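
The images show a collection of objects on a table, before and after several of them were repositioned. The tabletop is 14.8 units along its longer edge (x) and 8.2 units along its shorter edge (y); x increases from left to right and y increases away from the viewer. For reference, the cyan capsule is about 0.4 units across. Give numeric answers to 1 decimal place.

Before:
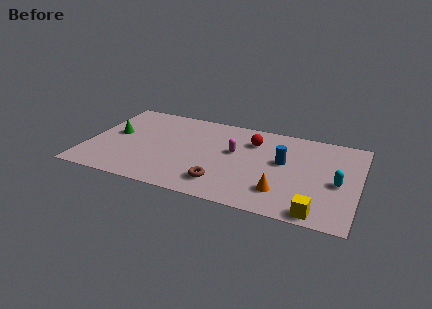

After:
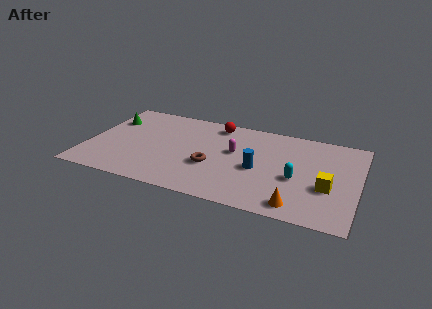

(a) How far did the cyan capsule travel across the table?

2.2

From (13.7, 3.7) to (11.5, 3.4), the cyan capsule covered √(2.2² + 0.3²) ≈ 2.2 units.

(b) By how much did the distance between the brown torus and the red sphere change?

-0.6

The distance was about 4.6 in the first image and 4.0 in the second, so they moved 0.6 units closer together.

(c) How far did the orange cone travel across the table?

1.3

From (10.8, 2.0) to (11.7, 1.1), the orange cone covered √(0.9² + 0.9²) ≈ 1.3 units.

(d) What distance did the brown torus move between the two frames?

1.6

From (7.6, 1.7) to (6.9, 3.1), the brown torus covered √(0.7² + 1.4²) ≈ 1.6 units.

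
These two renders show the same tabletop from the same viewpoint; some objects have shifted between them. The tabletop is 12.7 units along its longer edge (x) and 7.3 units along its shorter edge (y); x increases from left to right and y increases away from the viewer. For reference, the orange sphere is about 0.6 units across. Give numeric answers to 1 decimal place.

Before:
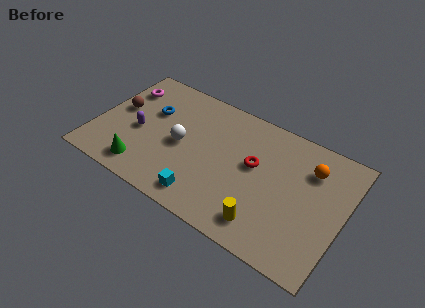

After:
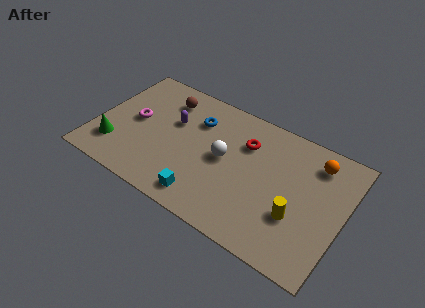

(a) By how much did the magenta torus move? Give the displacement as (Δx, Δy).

(0.9, -1.7)

The magenta torus was at about (1.0, 5.5) and moved to about (1.9, 3.8).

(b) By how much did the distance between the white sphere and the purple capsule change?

+0.7

They were about 2.2 units apart before and 2.9 after — 0.7 units further apart.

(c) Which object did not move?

the cyan cube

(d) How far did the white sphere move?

2.2

From (4.4, 3.5) to (6.6, 3.8), the white sphere covered √(2.2² + 0.3²) ≈ 2.2 units.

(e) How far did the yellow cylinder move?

1.8

From (9.1, 1.3) to (10.5, 2.5), the yellow cylinder covered √(1.4² + 1.2²) ≈ 1.8 units.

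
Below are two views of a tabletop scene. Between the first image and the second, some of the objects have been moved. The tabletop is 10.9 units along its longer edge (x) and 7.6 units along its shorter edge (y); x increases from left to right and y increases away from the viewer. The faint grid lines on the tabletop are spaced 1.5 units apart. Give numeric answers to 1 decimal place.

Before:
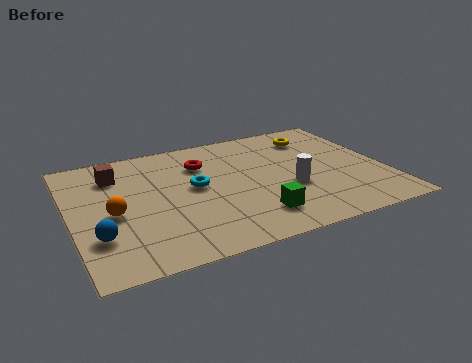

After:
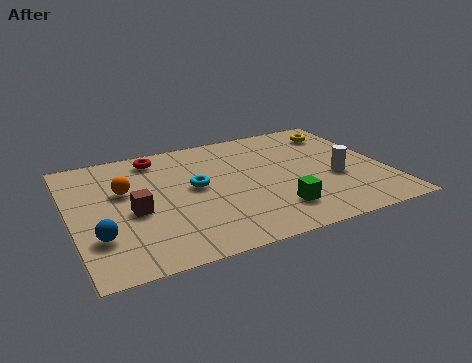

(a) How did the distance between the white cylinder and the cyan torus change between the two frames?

+1.5

Before: roughly 3.4 units apart; after: 4.9. That's 1.5 units further apart.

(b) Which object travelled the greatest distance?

the brown cube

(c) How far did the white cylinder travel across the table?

1.6

The white cylinder was near (7.5, 2.9) before and (9.1, 3.0) after, so it travelled √(1.6² + 0.1²) ≈ 1.6 units.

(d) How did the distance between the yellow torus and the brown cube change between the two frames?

+1.0

They were about 7.1 units apart before and 8.1 after — 1.0 units further apart.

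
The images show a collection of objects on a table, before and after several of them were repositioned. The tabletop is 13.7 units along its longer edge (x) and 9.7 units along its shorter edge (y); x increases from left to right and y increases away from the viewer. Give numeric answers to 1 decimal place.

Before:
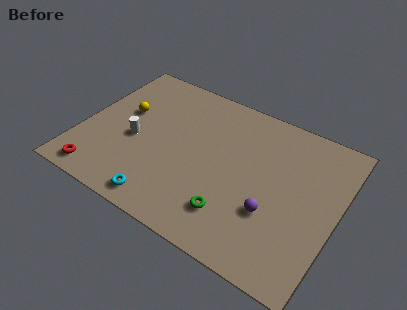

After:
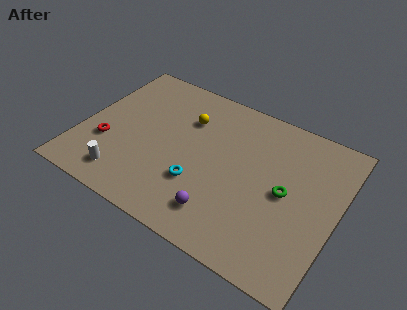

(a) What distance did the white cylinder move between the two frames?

2.6

The white cylinder moved from about (2.9, 4.2) to (2.8, 1.6), a distance of √(0.1² + 2.6²) ≈ 2.6.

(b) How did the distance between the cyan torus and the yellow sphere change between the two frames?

-1.6

The distance was about 5.6 in the first image and 4.0 in the second, so they moved 1.6 units closer together.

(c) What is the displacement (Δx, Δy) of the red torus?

(0.0, 2.2)

The red torus was at about (1.5, 1.1) and moved to about (1.5, 3.3).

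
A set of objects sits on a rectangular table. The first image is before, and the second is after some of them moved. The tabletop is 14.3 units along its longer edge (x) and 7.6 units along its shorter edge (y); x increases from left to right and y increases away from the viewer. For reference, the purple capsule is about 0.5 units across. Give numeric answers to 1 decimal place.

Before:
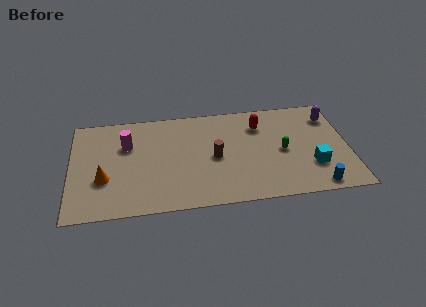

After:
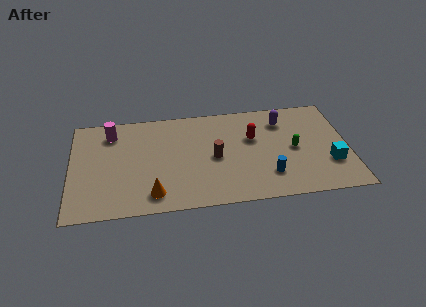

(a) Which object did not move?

the brown cylinder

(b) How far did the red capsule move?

1.0

From (9.8, 5.7) to (9.4, 4.8), the red capsule covered √(0.4² + 0.9²) ≈ 1.0 units.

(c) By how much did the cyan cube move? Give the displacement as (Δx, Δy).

(0.9, 0.1)

From the two frames, the cyan cube sits at roughly (12.4, 2.3) before and (13.3, 2.4) after.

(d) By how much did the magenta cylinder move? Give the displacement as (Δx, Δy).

(-0.8, 1.0)

The magenta cylinder was at about (2.9, 5.1) and moved to about (2.1, 6.1).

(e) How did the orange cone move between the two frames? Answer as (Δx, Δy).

(2.5, -1.4)

From the two frames, the orange cone sits at roughly (1.7, 2.7) before and (4.2, 1.3) after.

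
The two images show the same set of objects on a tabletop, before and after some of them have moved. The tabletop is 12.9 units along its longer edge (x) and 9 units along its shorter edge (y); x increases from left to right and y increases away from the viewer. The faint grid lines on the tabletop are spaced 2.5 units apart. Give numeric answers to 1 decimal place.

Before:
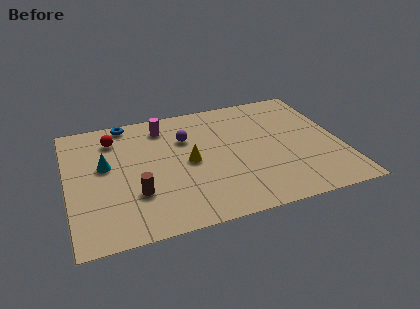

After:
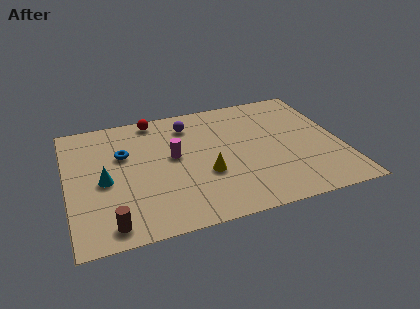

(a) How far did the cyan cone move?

1.1

The cyan cone moved from about (1.8, 5.2) to (1.7, 4.1), a distance of √(0.1² + 1.1²) ≈ 1.1.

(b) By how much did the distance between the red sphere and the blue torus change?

+1.5

They were about 1.3 units apart before and 2.8 after — 1.5 units further apart.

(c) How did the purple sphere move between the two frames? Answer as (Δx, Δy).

(0.2, 1.0)

From the two frames, the purple sphere sits at roughly (5.7, 6.2) before and (5.9, 7.2) after.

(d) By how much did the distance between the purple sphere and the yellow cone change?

+2.1

Before: roughly 1.8 units apart; after: 3.9. That's 2.1 units further apart.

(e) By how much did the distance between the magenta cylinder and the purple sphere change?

+0.8

The distance was about 1.6 in the first image and 2.4 in the second, so they moved 0.8 units further apart.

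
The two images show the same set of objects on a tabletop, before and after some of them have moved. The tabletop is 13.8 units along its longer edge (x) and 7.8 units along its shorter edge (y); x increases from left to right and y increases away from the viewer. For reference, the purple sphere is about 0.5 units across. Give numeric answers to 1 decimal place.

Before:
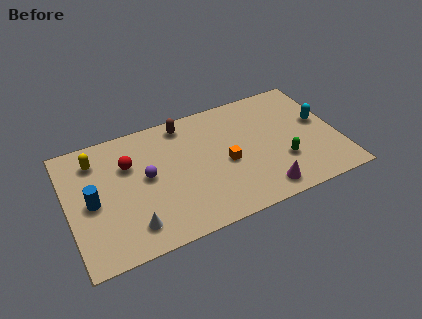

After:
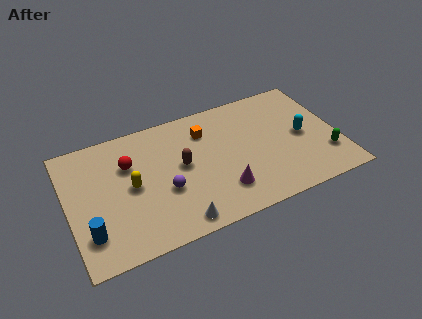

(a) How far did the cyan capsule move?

1.2

The cyan capsule moved from about (13.0, 4.4) to (12.0, 3.8), a distance of √(1.0² + 0.6²) ≈ 1.2.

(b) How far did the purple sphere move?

1.4

The purple sphere was near (4.0, 4.2) before and (4.8, 3.0) after, so it travelled √(0.8² + 1.2²) ≈ 1.4 units.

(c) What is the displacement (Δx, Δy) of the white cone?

(2.2, -0.6)

The white cone was at about (3.0, 1.5) and moved to about (5.2, 0.9).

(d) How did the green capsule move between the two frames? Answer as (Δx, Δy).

(2.2, -0.4)

From the two frames, the green capsule sits at roughly (10.8, 2.5) before and (13.0, 2.1) after.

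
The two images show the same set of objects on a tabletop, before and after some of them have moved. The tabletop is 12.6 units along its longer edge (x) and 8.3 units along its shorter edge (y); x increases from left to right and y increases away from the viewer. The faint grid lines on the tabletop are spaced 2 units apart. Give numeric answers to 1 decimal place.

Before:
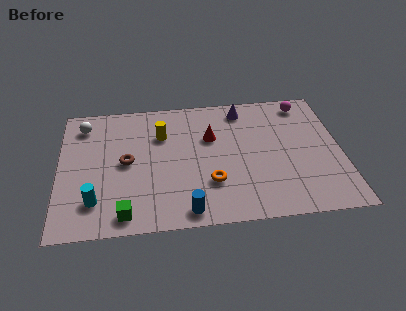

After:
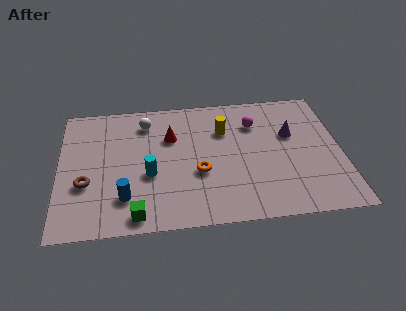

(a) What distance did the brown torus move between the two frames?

2.2

The brown torus was near (3.0, 4.2) before and (1.2, 3.0) after, so it travelled √(1.8² + 1.2²) ≈ 2.2 units.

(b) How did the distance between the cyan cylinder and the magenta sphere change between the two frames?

-5.3

They were about 10.9 units apart before and 5.6 after — 5.3 units closer together.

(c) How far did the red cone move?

1.8

The red cone was near (6.8, 5.4) before and (5.0, 5.6) after, so it travelled √(1.8² + 0.2²) ≈ 1.8 units.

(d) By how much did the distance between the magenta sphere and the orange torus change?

-2.5

Before: roughly 6.4 units apart; after: 3.9. That's 2.5 units closer together.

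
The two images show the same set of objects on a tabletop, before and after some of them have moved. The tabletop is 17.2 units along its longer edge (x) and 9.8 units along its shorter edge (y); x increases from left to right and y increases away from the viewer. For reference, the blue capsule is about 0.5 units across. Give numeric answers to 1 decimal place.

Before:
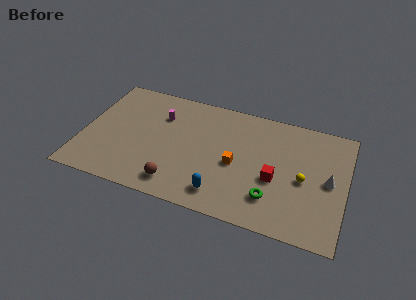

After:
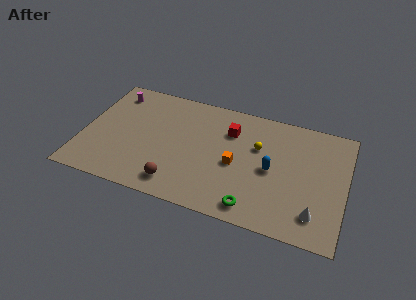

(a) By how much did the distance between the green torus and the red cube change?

+4.5

Before: roughly 1.6 units apart; after: 6.1. That's 4.5 units further apart.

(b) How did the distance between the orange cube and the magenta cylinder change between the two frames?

+3.5

They were about 5.8 units apart before and 9.3 after — 3.5 units further apart.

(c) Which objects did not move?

the orange cube and the brown sphere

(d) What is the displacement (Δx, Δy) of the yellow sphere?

(-3.1, 1.8)

From the two frames, the yellow sphere sits at roughly (14.5, 4.5) before and (11.4, 6.3) after.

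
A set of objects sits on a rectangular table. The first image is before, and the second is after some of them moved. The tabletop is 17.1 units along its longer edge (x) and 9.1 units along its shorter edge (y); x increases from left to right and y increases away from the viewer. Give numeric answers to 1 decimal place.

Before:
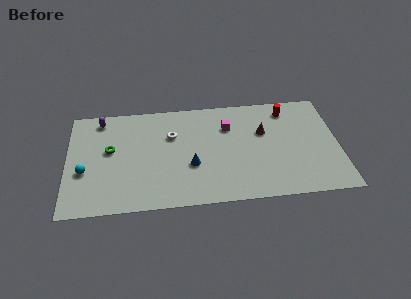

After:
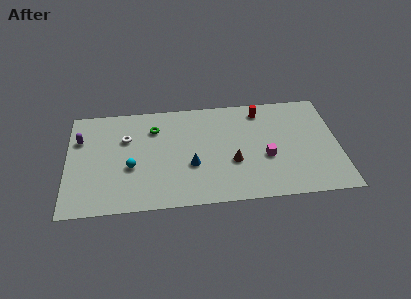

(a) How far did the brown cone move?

3.1

The brown cone moved from about (12.4, 5.8) to (10.4, 3.4), a distance of √(2.0² + 2.4²) ≈ 3.1.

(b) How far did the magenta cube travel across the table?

3.7

The magenta cube was near (10.2, 6.5) before and (12.5, 3.6) after, so it travelled √(2.3² + 2.9²) ≈ 3.7 units.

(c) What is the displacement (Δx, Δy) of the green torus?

(2.8, 1.6)

The green torus started near (2.7, 5.2) and ended near (5.5, 6.8).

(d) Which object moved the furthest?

the magenta cube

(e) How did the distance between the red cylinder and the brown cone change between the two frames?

+2.3

The distance was about 2.4 in the first image and 4.7 in the second, so they moved 2.3 units further apart.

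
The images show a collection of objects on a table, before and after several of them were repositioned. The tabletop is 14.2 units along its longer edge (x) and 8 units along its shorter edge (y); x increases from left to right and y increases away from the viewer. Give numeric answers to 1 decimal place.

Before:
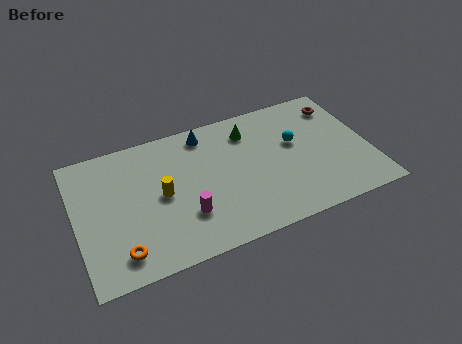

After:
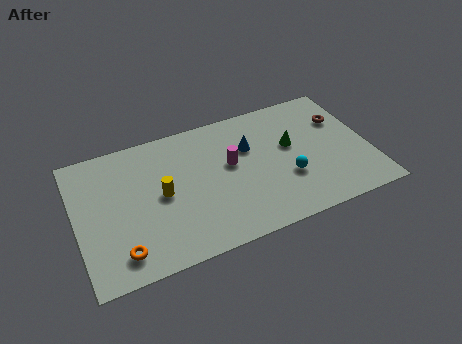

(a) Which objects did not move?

the yellow cylinder and the orange torus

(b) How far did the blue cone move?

2.6

The blue cone moved from about (6.5, 6.9) to (8.5, 5.3), a distance of √(2.0² + 1.6²) ≈ 2.6.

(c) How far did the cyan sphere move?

2.1

The cyan sphere moved from about (10.7, 4.8) to (10.1, 2.8), a distance of √(0.6² + 2.0²) ≈ 2.1.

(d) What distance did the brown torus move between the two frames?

0.9

The brown torus was near (13.1, 6.4) before and (13.1, 5.5) after, so it travelled √(0.0² + 0.9²) ≈ 0.9 units.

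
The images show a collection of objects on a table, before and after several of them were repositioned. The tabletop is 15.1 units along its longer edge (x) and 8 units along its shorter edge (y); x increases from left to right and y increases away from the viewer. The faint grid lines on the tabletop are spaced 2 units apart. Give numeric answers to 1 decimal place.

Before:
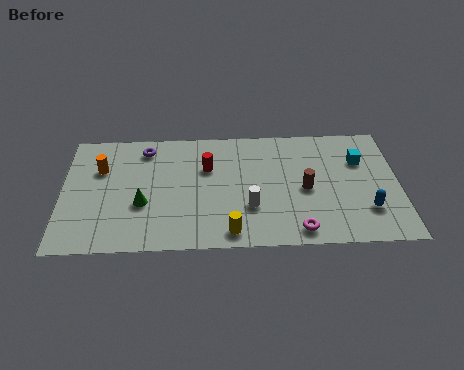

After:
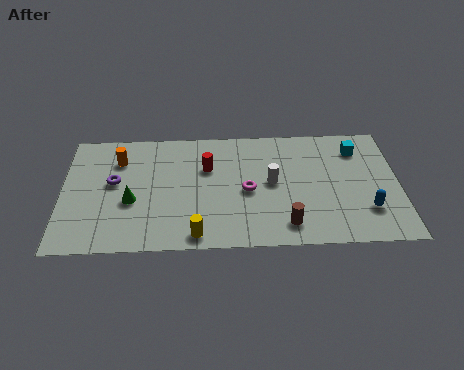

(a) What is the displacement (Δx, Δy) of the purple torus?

(-1.4, -2.2)

The purple torus started near (3.7, 6.7) and ended near (2.3, 4.5).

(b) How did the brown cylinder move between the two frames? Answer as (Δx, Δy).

(-0.9, -2.3)

The brown cylinder was at about (10.9, 3.7) and moved to about (10.0, 1.4).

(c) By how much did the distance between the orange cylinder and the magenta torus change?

-3.6

The distance was about 9.8 in the first image and 6.2 in the second, so they moved 3.6 units closer together.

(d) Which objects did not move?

the blue capsule and the red cylinder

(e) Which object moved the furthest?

the magenta torus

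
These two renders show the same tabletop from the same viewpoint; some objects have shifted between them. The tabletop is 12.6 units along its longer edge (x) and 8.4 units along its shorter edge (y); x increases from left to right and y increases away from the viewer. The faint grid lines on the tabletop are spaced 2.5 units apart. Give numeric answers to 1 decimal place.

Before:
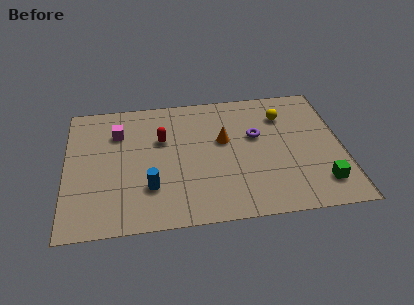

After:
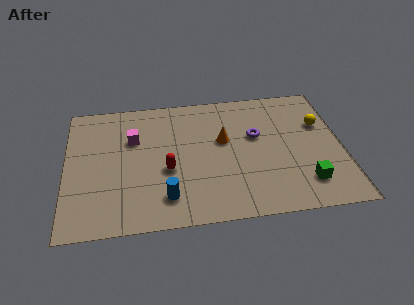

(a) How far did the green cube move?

0.7

The green cube moved from about (11.5, 1.7) to (10.8, 1.8), a distance of √(0.7² + 0.1²) ≈ 0.7.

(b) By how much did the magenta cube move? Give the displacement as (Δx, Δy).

(0.7, -0.5)

From the two frames, the magenta cube sits at roughly (2.4, 6.1) before and (3.1, 5.6) after.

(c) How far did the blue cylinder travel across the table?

1.0

The blue cylinder was near (3.8, 2.4) before and (4.5, 1.7) after, so it travelled √(0.7² + 0.7²) ≈ 1.0 units.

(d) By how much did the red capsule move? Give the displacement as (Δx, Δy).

(0.2, -2.0)

The red capsule was at about (4.4, 5.4) and moved to about (4.6, 3.4).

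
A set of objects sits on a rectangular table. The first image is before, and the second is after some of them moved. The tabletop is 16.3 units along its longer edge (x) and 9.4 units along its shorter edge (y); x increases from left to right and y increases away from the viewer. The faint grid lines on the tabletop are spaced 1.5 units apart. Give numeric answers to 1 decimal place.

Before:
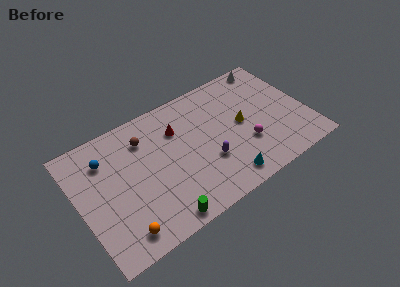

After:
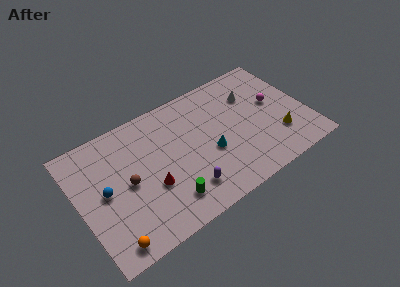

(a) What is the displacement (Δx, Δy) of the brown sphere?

(-1.6, -2.6)

From the two frames, the brown sphere sits at roughly (5.0, 7.2) before and (3.4, 4.6) after.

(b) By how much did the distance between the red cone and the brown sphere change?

-0.5

The distance was about 2.4 in the first image and 1.9 in the second, so they moved 0.5 units closer together.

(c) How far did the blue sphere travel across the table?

2.3

The blue sphere moved from about (2.2, 7.1) to (1.8, 4.8), a distance of √(0.4² + 2.3²) ≈ 2.3.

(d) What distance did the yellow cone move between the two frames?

3.2

From (11.7, 4.8) to (14.0, 2.6), the yellow cone covered √(2.3² + 2.2²) ≈ 3.2 units.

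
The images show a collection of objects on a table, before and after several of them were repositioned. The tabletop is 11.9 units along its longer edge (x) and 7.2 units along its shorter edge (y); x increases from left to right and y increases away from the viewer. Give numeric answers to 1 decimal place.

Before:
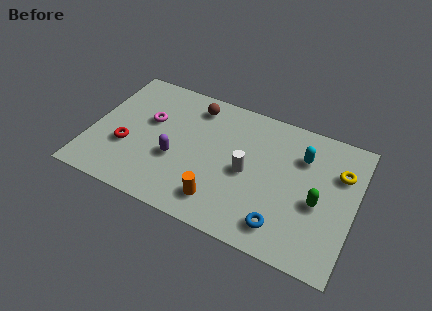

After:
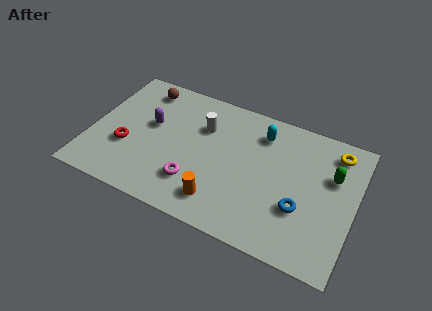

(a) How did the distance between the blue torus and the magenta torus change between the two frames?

-2.4

Before: roughly 7.1 units apart; after: 4.7. That's 2.4 units closer together.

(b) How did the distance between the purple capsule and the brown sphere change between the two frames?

-1.2

They were about 3.2 units apart before and 2.0 after — 1.2 units closer together.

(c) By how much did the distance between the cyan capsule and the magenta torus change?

-2.3

Before: roughly 6.9 units apart; after: 4.6. That's 2.3 units closer together.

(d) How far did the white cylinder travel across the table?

2.7

From (7.1, 3.4) to (4.9, 5.0), the white cylinder covered √(2.2² + 1.6²) ≈ 2.7 units.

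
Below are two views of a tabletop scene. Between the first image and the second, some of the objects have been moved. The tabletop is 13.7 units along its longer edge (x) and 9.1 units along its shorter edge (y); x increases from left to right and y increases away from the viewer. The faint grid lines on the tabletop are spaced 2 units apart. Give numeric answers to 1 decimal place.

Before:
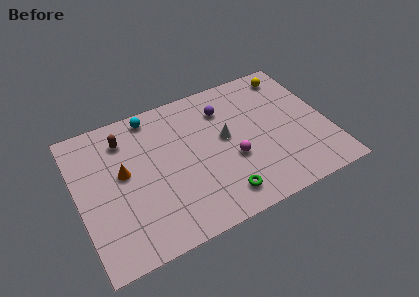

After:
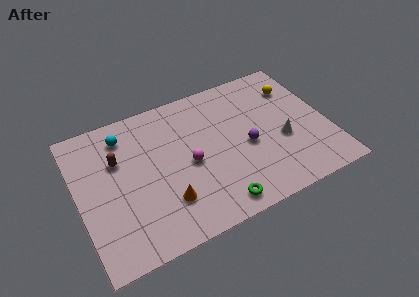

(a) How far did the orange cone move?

3.4

From (2.5, 5.1) to (4.5, 2.4), the orange cone covered √(2.0² + 2.7²) ≈ 3.4 units.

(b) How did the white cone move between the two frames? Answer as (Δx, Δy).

(3.0, -1.4)

From the two frames, the white cone sits at roughly (8.1, 5.0) before and (11.1, 3.6) after.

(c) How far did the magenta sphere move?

2.4

The magenta sphere moved from about (8.3, 3.5) to (6.0, 4.2), a distance of √(2.3² + 0.7²) ≈ 2.4.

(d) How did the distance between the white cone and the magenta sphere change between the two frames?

+3.6

Before: roughly 1.5 units apart; after: 5.1. That's 3.6 units further apart.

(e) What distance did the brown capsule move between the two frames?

1.3

The brown capsule was near (2.8, 7.2) before and (2.3, 6.0) after, so it travelled √(0.5² + 1.2²) ≈ 1.3 units.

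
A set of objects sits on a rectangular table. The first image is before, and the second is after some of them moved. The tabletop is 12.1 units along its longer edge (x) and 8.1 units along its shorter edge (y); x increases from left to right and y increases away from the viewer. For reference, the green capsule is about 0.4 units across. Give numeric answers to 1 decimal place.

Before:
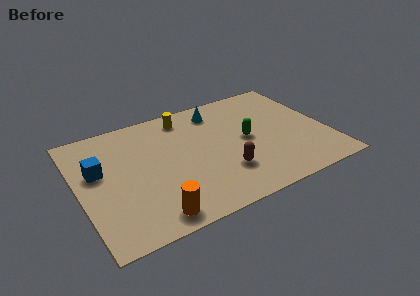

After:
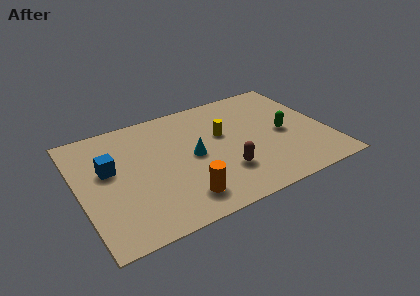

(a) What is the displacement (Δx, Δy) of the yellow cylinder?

(1.6, -2.0)

From the two frames, the yellow cylinder sits at roughly (5.5, 6.9) before and (7.1, 4.9) after.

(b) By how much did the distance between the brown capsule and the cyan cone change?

-2.3

They were about 4.4 units apart before and 2.1 after — 2.3 units closer together.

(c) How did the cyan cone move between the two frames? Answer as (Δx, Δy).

(-1.6, -2.7)

The cyan cone started near (7.1, 6.7) and ended near (5.5, 4.0).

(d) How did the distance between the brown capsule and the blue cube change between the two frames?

-0.5

The distance was about 6.4 in the first image and 5.9 in the second, so they moved 0.5 units closer together.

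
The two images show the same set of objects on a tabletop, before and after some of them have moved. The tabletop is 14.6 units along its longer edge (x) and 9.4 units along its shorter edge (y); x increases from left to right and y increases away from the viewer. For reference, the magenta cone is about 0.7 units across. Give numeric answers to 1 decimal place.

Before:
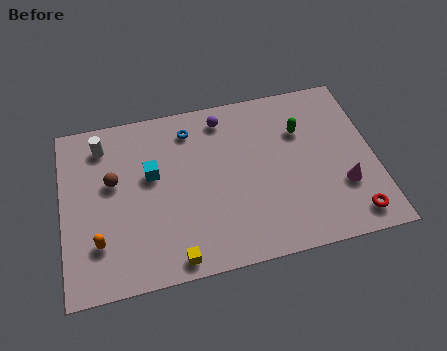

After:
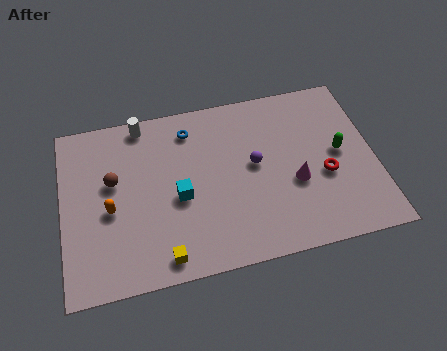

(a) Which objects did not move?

the brown sphere and the blue torus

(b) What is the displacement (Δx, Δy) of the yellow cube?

(-0.5, 0.2)

From the two frames, the yellow cube sits at roughly (5.0, 0.9) before and (4.5, 1.1) after.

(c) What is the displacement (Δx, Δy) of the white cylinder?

(1.9, 0.8)

From the two frames, the white cylinder sits at roughly (2.0, 7.7) before and (3.9, 8.5) after.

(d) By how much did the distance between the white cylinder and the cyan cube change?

+1.6

They were about 3.0 units apart before and 4.6 after — 1.6 units further apart.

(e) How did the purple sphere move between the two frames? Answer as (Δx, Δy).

(1.3, -2.9)

The purple sphere was at about (7.7, 8.0) and moved to about (9.0, 5.1).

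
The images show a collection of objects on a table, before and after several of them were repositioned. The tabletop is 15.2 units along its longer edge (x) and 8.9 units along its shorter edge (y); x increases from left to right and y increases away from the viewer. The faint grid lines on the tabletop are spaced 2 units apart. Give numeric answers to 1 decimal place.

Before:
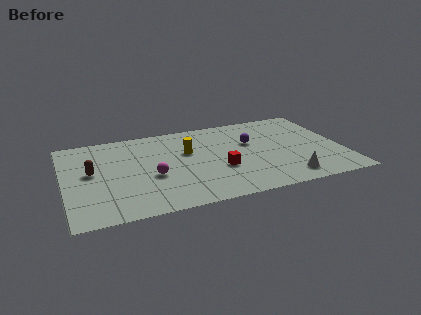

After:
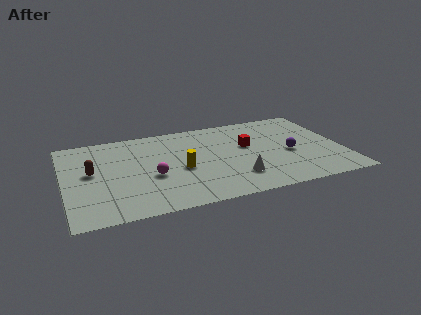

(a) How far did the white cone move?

2.8

The white cone moved from about (11.9, 1.4) to (9.2, 2.2), a distance of √(2.7² + 0.8²) ≈ 2.8.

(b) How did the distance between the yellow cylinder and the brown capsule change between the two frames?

-0.4

The distance was about 5.3 in the first image and 4.9 in the second, so they moved 0.4 units closer together.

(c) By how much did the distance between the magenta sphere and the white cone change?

-2.8

They were about 7.5 units apart before and 4.7 after — 2.8 units closer together.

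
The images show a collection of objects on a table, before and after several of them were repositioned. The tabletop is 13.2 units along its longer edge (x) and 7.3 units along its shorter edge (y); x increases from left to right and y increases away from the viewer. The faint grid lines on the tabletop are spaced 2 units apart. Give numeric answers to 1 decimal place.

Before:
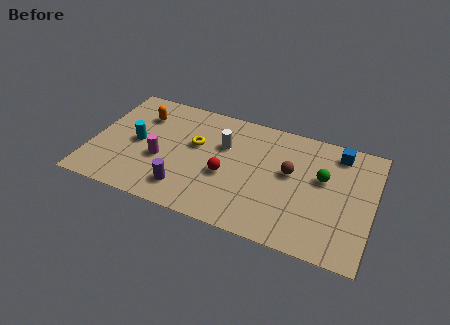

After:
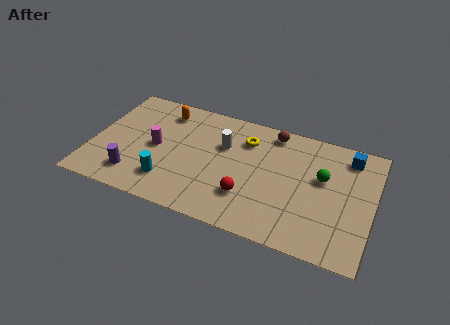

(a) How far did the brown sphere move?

2.4

The brown sphere was near (9.3, 4.2) before and (8.3, 6.4) after, so it travelled √(1.0² + 2.2²) ≈ 2.4 units.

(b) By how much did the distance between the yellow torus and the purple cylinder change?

+3.4

They were about 2.9 units apart before and 6.3 after — 3.4 units further apart.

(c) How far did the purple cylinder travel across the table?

2.4

The purple cylinder was near (4.6, 1.5) before and (2.2, 1.5) after, so it travelled √(2.4² + 0.0²) ≈ 2.4 units.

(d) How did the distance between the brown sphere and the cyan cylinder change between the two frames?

-0.7

The distance was about 7.2 in the first image and 6.5 in the second, so they moved 0.7 units closer together.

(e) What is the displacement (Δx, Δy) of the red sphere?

(1.1, -0.9)

The red sphere was at about (6.4, 3.0) and moved to about (7.5, 2.1).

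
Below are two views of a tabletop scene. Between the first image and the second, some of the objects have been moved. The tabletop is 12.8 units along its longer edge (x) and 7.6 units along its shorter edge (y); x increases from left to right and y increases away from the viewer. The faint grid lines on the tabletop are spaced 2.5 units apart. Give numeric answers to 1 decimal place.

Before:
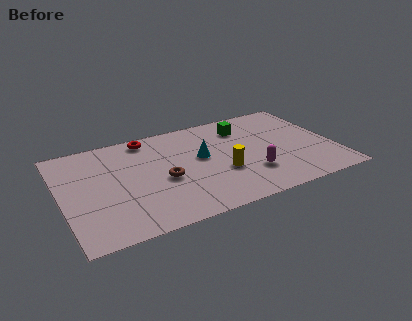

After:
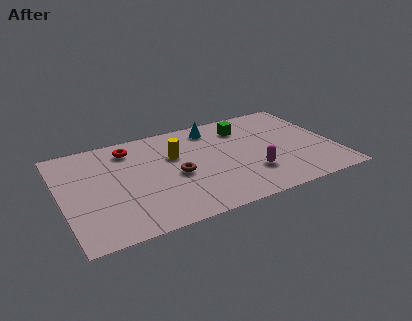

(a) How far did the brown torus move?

0.6

From (4.7, 3.3) to (5.3, 3.4), the brown torus covered √(0.6² + 0.1²) ≈ 0.6 units.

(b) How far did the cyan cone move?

2.2

The cyan cone moved from about (6.6, 4.3) to (7.4, 6.4), a distance of √(0.8² + 2.1²) ≈ 2.2.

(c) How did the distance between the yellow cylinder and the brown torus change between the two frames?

-1.2

They were about 2.7 units apart before and 1.5 after — 1.2 units closer together.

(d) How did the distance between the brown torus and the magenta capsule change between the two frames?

-0.5

Before: roughly 4.1 units apart; after: 3.6. That's 0.5 units closer together.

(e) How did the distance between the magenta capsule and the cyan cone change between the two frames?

+1.4

They were about 3.0 units apart before and 4.4 after — 1.4 units further apart.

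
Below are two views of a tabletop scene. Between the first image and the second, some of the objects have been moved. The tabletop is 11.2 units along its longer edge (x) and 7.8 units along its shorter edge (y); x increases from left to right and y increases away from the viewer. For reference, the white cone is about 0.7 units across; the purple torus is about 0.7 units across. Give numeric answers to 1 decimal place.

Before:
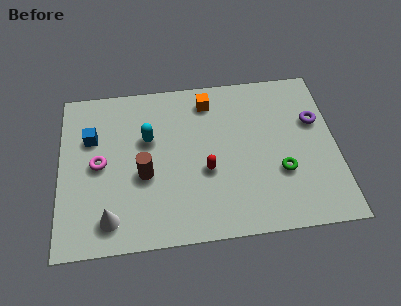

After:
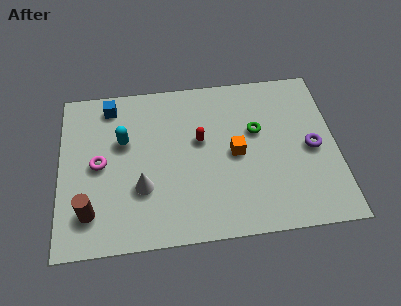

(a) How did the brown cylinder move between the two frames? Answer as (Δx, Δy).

(-2.2, -1.5)

The brown cylinder started near (3.4, 3.2) and ended near (1.2, 1.7).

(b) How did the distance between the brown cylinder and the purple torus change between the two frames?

+2.0

Before: roughly 7.2 units apart; after: 9.2. That's 2.0 units further apart.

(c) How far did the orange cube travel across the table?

2.9

The orange cube moved from about (6.1, 6.5) to (7.1, 3.8), a distance of √(1.0² + 2.7²) ≈ 2.9.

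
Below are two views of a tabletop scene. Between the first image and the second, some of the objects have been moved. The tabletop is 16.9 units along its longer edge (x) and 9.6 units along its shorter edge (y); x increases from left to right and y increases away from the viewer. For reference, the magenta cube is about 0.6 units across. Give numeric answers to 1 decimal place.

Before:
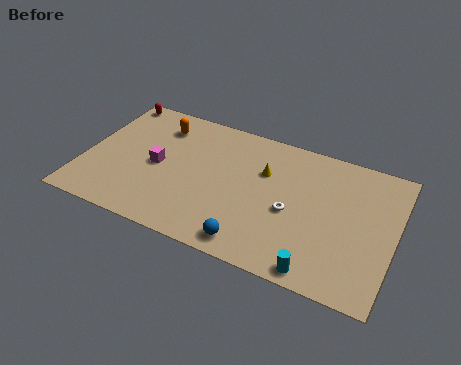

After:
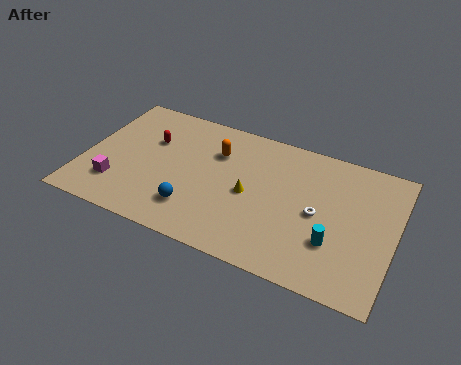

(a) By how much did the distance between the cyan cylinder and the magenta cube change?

+1.9

The distance was about 9.9 in the first image and 11.8 in the second, so they moved 1.9 units further apart.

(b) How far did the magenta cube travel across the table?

3.0

The magenta cube moved from about (4.0, 4.6) to (2.0, 2.4), a distance of √(2.0² + 2.2²) ≈ 3.0.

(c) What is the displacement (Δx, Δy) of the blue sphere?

(-3.3, 1.1)

From the two frames, the blue sphere sits at roughly (9.6, 1.2) before and (6.3, 2.3) after.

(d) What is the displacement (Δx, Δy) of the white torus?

(1.4, 0.4)

The white torus was at about (11.4, 4.2) and moved to about (12.8, 4.6).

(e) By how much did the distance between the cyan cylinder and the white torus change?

-1.9

The distance was about 3.8 in the first image and 1.9 in the second, so they moved 1.9 units closer together.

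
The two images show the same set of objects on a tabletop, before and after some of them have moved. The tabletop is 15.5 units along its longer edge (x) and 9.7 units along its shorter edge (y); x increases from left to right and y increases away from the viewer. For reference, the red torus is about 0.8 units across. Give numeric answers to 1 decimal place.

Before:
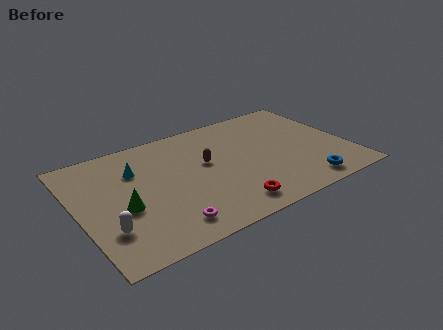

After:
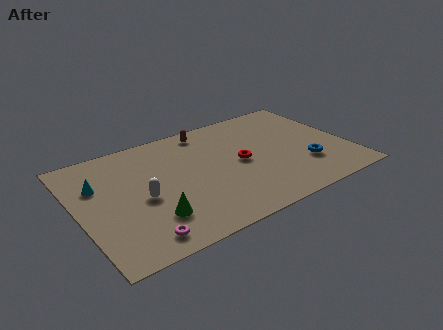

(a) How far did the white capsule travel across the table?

2.7

The white capsule was near (1.3, 2.7) before and (3.5, 4.3) after, so it travelled √(2.2² + 1.6²) ≈ 2.7 units.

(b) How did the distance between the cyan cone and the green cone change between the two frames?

+1.7

Before: roughly 3.0 units apart; after: 4.7. That's 1.7 units further apart.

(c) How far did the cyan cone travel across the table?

2.2

The cyan cone moved from about (3.5, 6.8) to (1.3, 6.5), a distance of √(2.2² + 0.3²) ≈ 2.2.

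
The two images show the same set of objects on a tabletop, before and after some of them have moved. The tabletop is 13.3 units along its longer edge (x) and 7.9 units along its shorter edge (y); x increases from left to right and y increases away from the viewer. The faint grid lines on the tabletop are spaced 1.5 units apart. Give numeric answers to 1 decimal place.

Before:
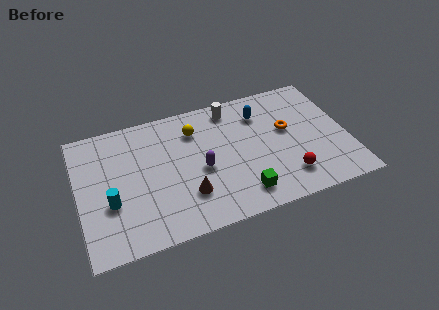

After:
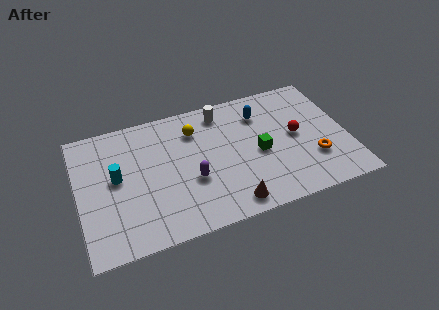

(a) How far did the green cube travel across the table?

2.5

The green cube moved from about (7.8, 1.4) to (8.9, 3.6), a distance of √(1.1² + 2.2²) ≈ 2.5.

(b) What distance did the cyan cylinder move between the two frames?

1.5

The cyan cylinder moved from about (1.5, 2.9) to (1.9, 4.3), a distance of √(0.4² + 1.4²) ≈ 1.5.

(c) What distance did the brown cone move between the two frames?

2.3

The brown cone moved from about (5.2, 2.2) to (7.2, 1.0), a distance of √(2.0² + 1.2²) ≈ 2.3.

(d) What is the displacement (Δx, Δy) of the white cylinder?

(-0.5, -0.1)

The white cylinder started near (7.8, 6.8) and ended near (7.3, 6.7).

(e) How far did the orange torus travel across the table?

2.5

The orange torus moved from about (10.4, 4.6) to (11.5, 2.4), a distance of √(1.1² + 2.2²) ≈ 2.5.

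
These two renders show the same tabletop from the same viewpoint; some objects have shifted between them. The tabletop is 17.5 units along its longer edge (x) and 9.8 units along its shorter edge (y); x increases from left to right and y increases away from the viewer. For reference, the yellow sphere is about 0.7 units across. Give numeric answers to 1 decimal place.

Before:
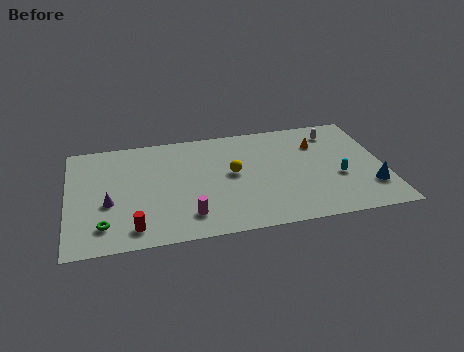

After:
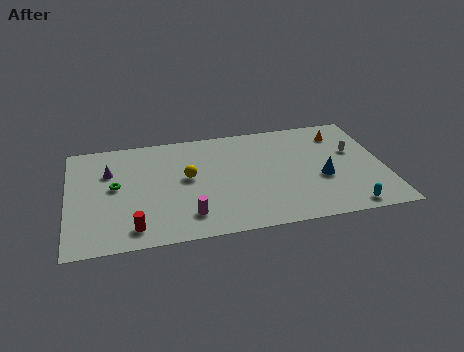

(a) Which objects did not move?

the magenta cylinder and the red cylinder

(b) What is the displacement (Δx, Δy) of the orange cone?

(1.3, 0.7)

The orange cone was at about (14.0, 7.1) and moved to about (15.3, 7.8).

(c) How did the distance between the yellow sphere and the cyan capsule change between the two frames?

+3.7

The distance was about 6.0 in the first image and 9.7 in the second, so they moved 3.7 units further apart.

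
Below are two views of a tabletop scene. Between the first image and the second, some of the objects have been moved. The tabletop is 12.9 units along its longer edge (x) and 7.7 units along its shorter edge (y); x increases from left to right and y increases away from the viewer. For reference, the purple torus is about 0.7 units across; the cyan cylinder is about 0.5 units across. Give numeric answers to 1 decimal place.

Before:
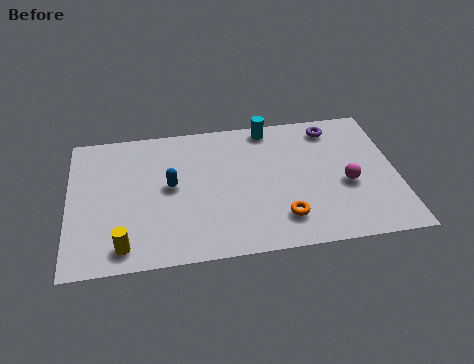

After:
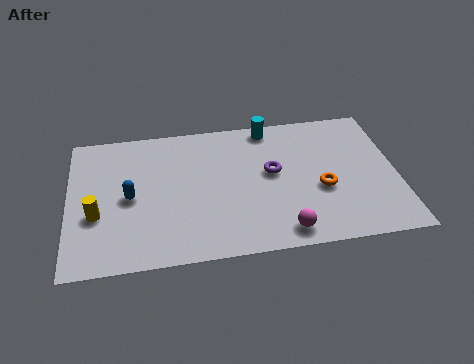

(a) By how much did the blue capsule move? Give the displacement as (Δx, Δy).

(-1.6, -0.4)

The blue capsule started near (4.0, 4.1) and ended near (2.4, 3.7).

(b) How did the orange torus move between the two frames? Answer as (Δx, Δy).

(1.6, 1.4)

The orange torus was at about (8.3, 1.7) and moved to about (9.9, 3.1).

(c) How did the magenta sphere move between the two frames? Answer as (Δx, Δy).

(-2.6, -2.2)

From the two frames, the magenta sphere sits at roughly (10.9, 3.2) before and (8.3, 1.0) after.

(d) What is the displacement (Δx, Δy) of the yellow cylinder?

(-1.0, 1.8)

From the two frames, the yellow cylinder sits at roughly (2.1, 1.1) before and (1.1, 2.9) after.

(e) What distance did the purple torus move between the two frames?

3.3

From (10.5, 6.5) to (8.0, 4.3), the purple torus covered √(2.5² + 2.2²) ≈ 3.3 units.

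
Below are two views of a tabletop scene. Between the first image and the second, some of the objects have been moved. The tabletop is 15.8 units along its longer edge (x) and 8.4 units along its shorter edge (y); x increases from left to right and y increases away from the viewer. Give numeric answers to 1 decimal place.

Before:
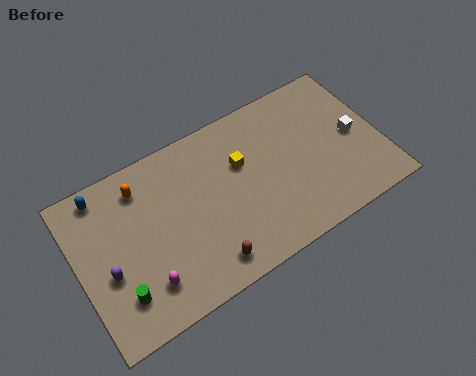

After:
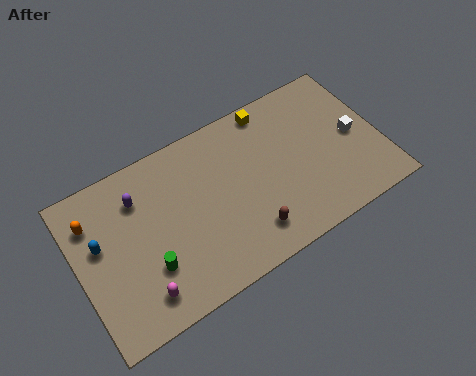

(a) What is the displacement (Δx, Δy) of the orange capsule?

(-2.6, -0.5)

The orange capsule started near (3.6, 6.8) and ended near (1.0, 6.3).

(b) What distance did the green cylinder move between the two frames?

1.7

From (1.8, 2.0) to (3.4, 2.6), the green cylinder covered √(1.6² + 0.6²) ≈ 1.7 units.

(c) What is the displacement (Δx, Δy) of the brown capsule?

(2.3, 0.4)

From the two frames, the brown capsule sits at roughly (6.2, 1.3) before and (8.5, 1.7) after.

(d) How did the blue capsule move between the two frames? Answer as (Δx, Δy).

(-0.5, -2.4)

The blue capsule started near (1.7, 7.4) and ended near (1.2, 5.0).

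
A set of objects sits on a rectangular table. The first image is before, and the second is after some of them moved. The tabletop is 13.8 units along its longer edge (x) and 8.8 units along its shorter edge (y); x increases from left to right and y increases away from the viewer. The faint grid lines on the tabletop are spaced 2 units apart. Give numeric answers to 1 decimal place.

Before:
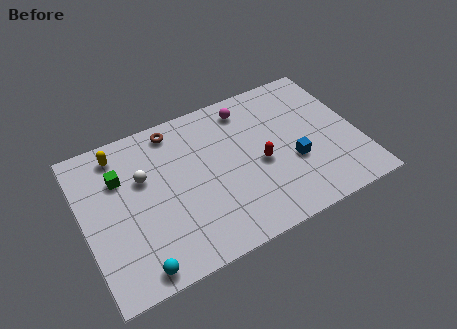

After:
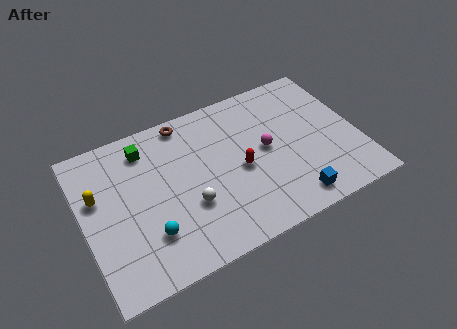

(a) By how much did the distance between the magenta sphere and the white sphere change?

-1.4

Before: roughly 5.8 units apart; after: 4.4. That's 1.4 units closer together.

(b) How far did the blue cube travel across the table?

2.1

From (10.4, 3.3) to (10.0, 1.2), the blue cube covered √(0.4² + 2.1²) ≈ 2.1 units.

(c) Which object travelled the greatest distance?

the white sphere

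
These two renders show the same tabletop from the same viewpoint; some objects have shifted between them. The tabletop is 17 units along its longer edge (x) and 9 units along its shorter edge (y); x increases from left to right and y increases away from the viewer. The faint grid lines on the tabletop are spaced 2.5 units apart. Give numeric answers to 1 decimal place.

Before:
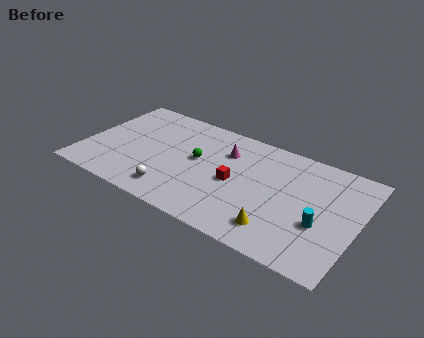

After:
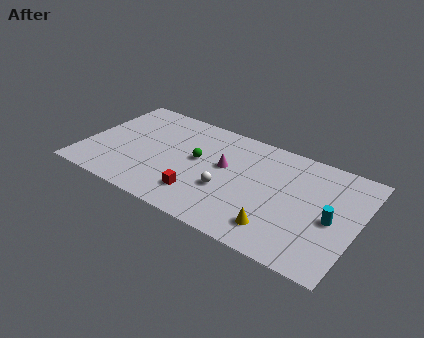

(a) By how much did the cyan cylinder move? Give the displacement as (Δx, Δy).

(0.6, 0.7)

From the two frames, the cyan cylinder sits at roughly (14.9, 3.4) before and (15.5, 4.1) after.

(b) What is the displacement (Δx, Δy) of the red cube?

(-1.9, -2.1)

From the two frames, the red cube sits at roughly (9.5, 4.2) before and (7.6, 2.1) after.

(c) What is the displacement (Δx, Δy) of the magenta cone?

(0.1, -1.3)

The magenta cone started near (8.6, 6.5) and ended near (8.7, 5.2).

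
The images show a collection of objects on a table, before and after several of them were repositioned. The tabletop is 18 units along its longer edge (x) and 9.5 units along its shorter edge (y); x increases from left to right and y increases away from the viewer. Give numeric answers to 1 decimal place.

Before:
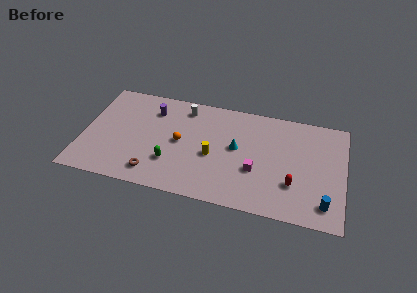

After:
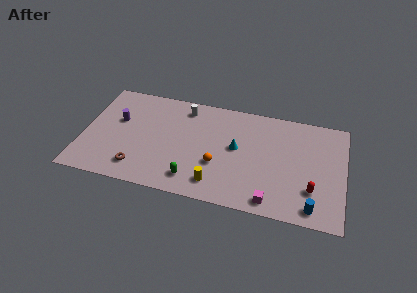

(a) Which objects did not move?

the cyan cone and the white cylinder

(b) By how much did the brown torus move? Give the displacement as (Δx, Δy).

(-1.1, 0.2)

From the two frames, the brown torus sits at roughly (5.1, 1.6) before and (4.0, 1.8) after.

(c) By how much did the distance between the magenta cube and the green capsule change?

-0.4

The distance was about 5.8 in the first image and 5.4 in the second, so they moved 0.4 units closer together.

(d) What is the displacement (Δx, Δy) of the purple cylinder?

(-2.3, -1.5)

The purple cylinder was at about (4.6, 7.3) and moved to about (2.3, 5.8).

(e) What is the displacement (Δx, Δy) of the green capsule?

(1.6, -1.1)

From the two frames, the green capsule sits at roughly (6.2, 2.8) before and (7.8, 1.7) after.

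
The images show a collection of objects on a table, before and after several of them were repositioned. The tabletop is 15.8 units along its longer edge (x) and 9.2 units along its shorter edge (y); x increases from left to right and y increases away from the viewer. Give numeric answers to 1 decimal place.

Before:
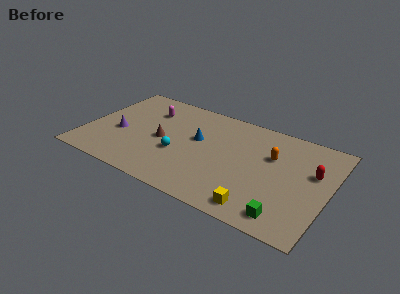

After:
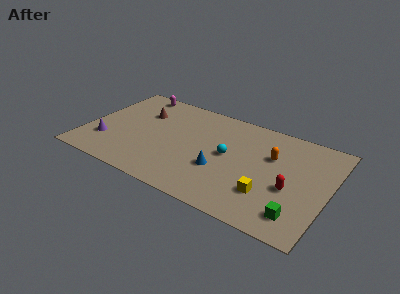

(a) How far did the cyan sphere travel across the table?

3.4

The cyan sphere was near (6.2, 3.5) before and (9.3, 4.8) after, so it travelled √(3.1² + 1.3²) ≈ 3.4 units.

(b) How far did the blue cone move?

2.8

From (7.2, 5.4) to (9.0, 3.3), the blue cone covered √(1.8² + 2.1²) ≈ 2.8 units.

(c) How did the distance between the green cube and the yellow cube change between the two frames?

+0.5

The distance was about 1.7 in the first image and 2.2 in the second, so they moved 0.5 units further apart.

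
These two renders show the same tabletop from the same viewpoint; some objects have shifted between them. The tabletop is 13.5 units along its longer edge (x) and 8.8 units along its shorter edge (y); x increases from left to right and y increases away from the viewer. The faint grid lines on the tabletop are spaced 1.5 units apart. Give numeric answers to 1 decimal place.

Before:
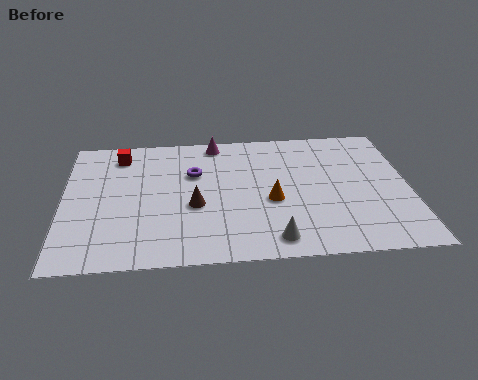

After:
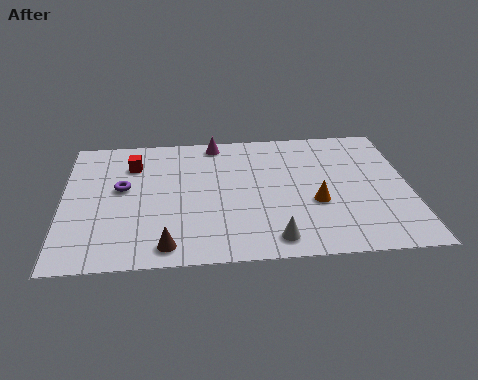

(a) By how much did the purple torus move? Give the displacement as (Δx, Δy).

(-2.8, -0.8)

The purple torus started near (5.1, 5.8) and ended near (2.3, 5.0).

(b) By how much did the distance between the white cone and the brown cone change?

+0.3

The distance was about 3.8 in the first image and 4.1 in the second, so they moved 0.3 units further apart.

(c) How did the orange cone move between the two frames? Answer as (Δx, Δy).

(1.7, -0.3)

From the two frames, the orange cone sits at roughly (8.1, 3.7) before and (9.8, 3.4) after.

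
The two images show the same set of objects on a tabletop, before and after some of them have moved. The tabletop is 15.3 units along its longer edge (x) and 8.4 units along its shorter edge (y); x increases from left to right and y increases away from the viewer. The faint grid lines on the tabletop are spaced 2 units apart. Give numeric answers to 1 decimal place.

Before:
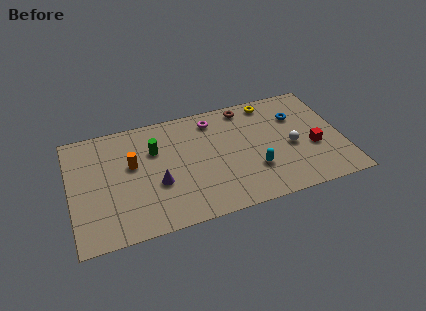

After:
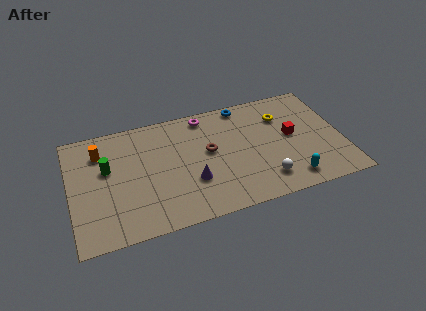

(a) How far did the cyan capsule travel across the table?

2.3

From (10.2, 2.6) to (12.1, 1.3), the cyan capsule covered √(1.9² + 1.3²) ≈ 2.3 units.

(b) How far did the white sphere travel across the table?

2.6

From (12.4, 3.7) to (10.7, 1.7), the white sphere covered √(1.7² + 2.0²) ≈ 2.6 units.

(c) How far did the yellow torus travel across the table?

1.4

From (11.5, 7.4) to (12.1, 6.1), the yellow torus covered √(0.6² + 1.3²) ≈ 1.4 units.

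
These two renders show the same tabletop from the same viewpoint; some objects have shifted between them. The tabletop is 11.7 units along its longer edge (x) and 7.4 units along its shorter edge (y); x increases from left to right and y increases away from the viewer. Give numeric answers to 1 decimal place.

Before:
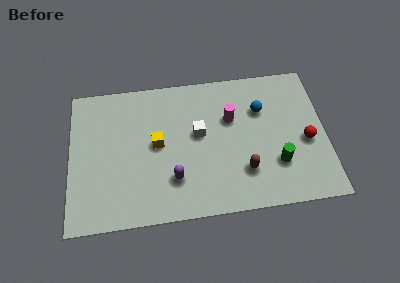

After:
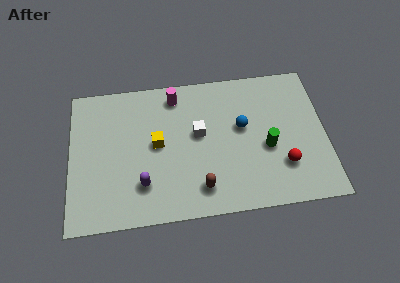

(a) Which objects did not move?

the white cube and the yellow cube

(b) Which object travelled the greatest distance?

the magenta cylinder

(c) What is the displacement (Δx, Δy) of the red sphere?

(-1.1, -1.1)

The red sphere was at about (10.8, 3.2) and moved to about (9.7, 2.1).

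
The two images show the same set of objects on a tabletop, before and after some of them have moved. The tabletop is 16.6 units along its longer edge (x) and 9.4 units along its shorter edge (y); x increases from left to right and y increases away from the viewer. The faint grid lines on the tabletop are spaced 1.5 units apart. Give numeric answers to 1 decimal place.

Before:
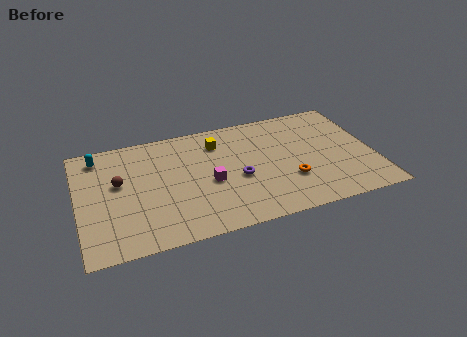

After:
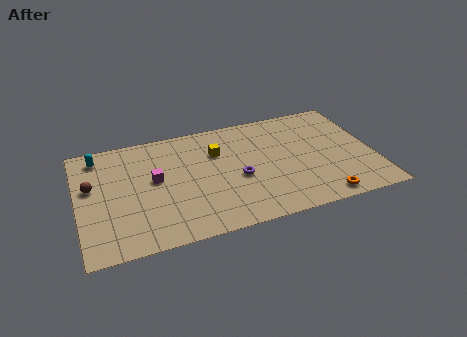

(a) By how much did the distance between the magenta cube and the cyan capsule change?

-3.1

Before: roughly 7.2 units apart; after: 4.1. That's 3.1 units closer together.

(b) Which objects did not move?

the purple torus and the cyan capsule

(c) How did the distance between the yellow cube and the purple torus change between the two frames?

-0.7

The distance was about 3.4 in the first image and 2.7 in the second, so they moved 0.7 units closer together.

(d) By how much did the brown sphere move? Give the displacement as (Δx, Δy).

(-1.5, 0.1)

The brown sphere started near (2.3, 5.5) and ended near (0.8, 5.6).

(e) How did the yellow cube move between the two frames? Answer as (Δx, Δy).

(-0.1, -0.8)

The yellow cube started near (8.0, 7.3) and ended near (7.9, 6.5).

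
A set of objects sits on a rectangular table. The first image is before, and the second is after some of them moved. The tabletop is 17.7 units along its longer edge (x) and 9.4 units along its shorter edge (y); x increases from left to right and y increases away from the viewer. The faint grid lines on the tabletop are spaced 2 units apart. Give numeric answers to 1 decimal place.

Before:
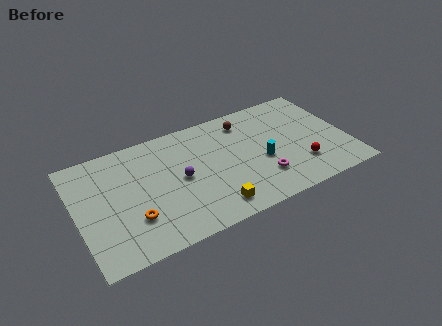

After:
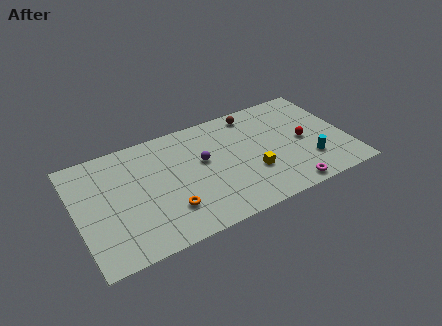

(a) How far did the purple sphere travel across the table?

1.8

The purple sphere moved from about (6.7, 4.7) to (8.3, 5.5), a distance of √(1.6² + 0.8²) ≈ 1.8.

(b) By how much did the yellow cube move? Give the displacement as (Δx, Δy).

(2.9, 1.7)

The yellow cube was at about (8.4, 1.5) and moved to about (11.3, 3.2).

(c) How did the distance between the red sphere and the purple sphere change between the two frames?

-1.3

They were about 8.0 units apart before and 6.7 after — 1.3 units closer together.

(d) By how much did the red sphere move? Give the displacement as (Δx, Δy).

(0.5, 2.0)

The red sphere was at about (14.4, 2.5) and moved to about (14.9, 4.5).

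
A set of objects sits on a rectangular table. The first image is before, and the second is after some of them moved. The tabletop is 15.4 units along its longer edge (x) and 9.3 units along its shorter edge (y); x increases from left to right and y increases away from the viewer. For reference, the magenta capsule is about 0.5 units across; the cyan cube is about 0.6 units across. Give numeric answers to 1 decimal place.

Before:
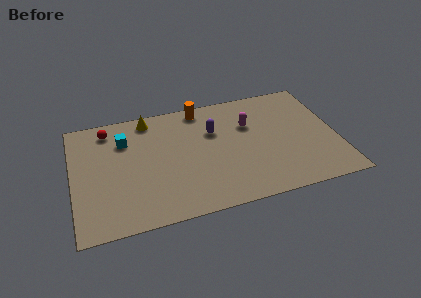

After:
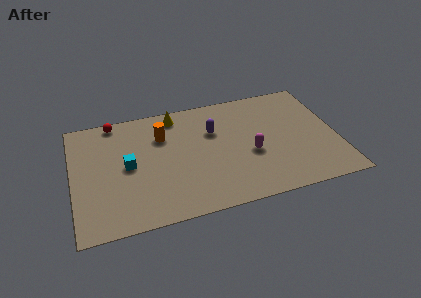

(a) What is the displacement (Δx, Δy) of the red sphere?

(0.4, 0.6)

The red sphere was at about (2.2, 7.9) and moved to about (2.6, 8.5).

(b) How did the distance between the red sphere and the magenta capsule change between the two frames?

+0.6

They were about 8.4 units apart before and 9.0 after — 0.6 units further apart.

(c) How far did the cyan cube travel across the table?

2.1

The cyan cube moved from about (3.1, 6.8) to (3.2, 4.7), a distance of √(0.1² + 2.1²) ≈ 2.1.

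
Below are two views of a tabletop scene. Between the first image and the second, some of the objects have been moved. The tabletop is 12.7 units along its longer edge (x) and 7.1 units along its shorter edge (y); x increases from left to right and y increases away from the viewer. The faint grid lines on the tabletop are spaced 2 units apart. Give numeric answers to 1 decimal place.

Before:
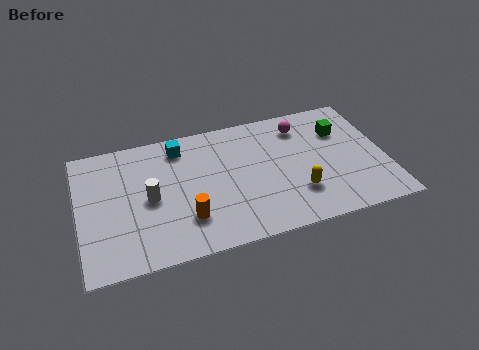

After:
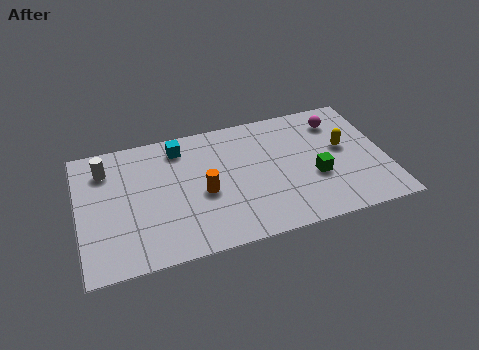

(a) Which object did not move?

the cyan cube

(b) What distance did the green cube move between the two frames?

2.6

From (11.0, 5.0) to (9.7, 2.7), the green cube covered √(1.3² + 2.3²) ≈ 2.6 units.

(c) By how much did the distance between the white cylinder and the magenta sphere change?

+2.8

Before: roughly 6.9 units apart; after: 9.7. That's 2.8 units further apart.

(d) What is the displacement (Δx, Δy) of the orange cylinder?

(0.8, 1.2)

The orange cylinder was at about (4.3, 1.9) and moved to about (5.1, 3.1).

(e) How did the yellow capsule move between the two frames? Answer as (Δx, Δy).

(2.1, 2.0)

The yellow capsule started near (8.9, 2.0) and ended near (11.0, 4.0).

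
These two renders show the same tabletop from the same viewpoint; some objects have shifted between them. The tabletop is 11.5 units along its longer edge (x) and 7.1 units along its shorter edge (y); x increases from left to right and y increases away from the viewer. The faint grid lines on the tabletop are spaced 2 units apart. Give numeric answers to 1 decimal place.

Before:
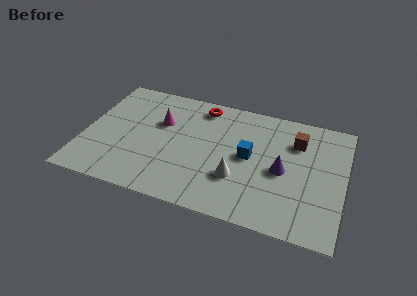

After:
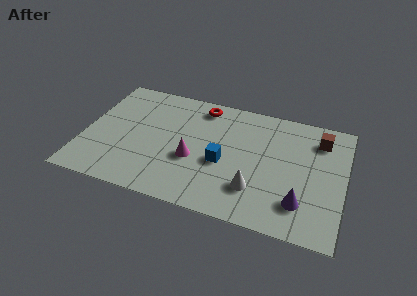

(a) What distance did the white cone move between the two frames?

0.9

The white cone was near (6.9, 2.3) before and (7.7, 1.9) after, so it travelled √(0.8² + 0.4²) ≈ 0.9 units.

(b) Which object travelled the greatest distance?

the magenta cone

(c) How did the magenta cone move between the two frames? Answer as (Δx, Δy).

(1.6, -1.8)

The magenta cone started near (3.3, 4.6) and ended near (4.9, 2.8).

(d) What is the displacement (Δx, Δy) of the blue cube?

(-1.1, -0.7)

The blue cube started near (7.3, 3.7) and ended near (6.2, 3.0).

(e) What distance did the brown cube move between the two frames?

1.1

From (9.3, 5.2) to (10.3, 5.6), the brown cube covered √(1.0² + 0.4²) ≈ 1.1 units.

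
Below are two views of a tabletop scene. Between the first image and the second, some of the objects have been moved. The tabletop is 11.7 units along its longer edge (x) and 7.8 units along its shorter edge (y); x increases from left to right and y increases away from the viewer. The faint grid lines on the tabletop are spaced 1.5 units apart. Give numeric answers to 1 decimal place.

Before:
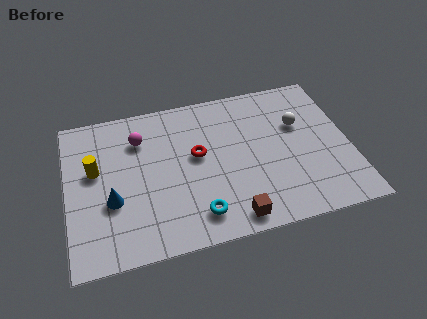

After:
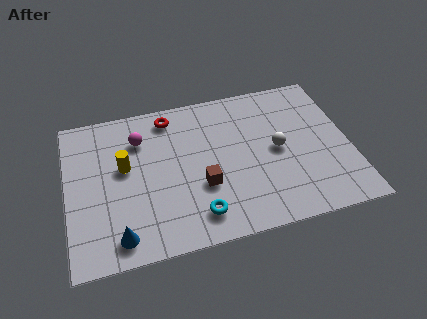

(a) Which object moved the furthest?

the red torus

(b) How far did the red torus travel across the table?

2.5

The red torus was near (5.4, 4.4) before and (4.4, 6.7) after, so it travelled √(1.0² + 2.3²) ≈ 2.5 units.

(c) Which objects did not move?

the cyan torus and the magenta sphere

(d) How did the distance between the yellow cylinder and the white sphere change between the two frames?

-2.2

They were about 8.5 units apart before and 6.3 after — 2.2 units closer together.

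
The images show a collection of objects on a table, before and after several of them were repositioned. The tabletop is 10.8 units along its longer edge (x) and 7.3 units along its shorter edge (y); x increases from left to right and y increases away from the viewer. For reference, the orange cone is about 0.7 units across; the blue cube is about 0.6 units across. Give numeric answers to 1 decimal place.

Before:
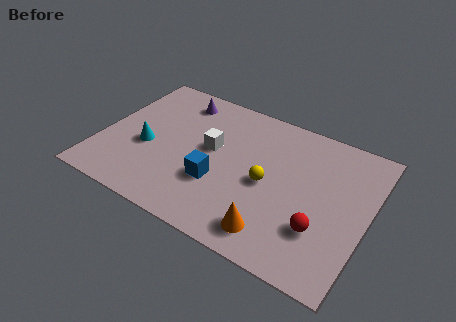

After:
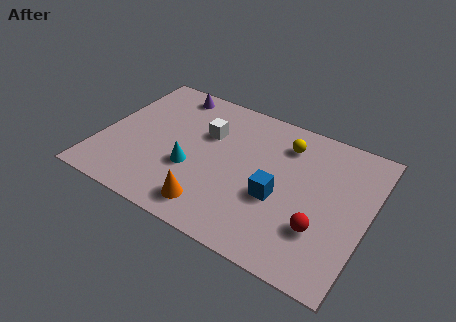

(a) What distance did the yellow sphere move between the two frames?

2.3

The yellow sphere was near (6.8, 3.4) before and (7.2, 5.7) after, so it travelled √(0.4² + 2.3²) ≈ 2.3 units.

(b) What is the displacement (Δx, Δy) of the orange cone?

(-2.5, 0.0)

The orange cone started near (7.4, 1.2) and ended near (4.9, 1.2).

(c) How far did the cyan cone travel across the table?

1.9

The cyan cone was near (1.9, 3.0) before and (3.8, 2.7) after, so it travelled √(1.9² + 0.3²) ≈ 1.9 units.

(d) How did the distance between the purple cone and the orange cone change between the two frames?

-1.0

Before: roughly 6.8 units apart; after: 5.8. That's 1.0 units closer together.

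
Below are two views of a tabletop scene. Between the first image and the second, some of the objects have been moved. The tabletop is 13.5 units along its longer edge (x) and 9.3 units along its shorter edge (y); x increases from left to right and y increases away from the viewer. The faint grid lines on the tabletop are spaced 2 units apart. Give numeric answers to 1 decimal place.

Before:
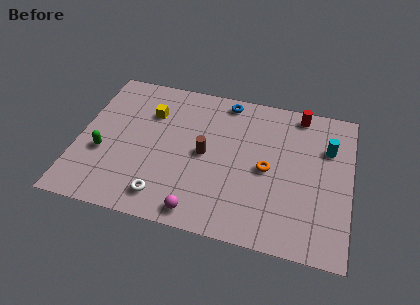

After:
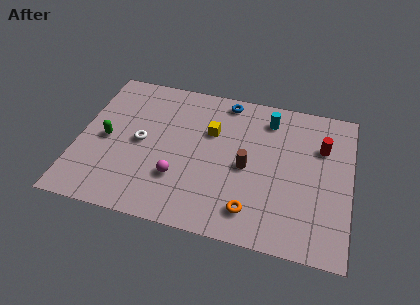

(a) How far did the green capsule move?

0.9

The green capsule was near (1.3, 3.5) before and (1.4, 4.4) after, so it travelled √(0.1² + 0.9²) ≈ 0.9 units.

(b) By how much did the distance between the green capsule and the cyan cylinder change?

-2.9

They were about 11.4 units apart before and 8.5 after — 2.9 units closer together.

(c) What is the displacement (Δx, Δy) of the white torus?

(-1.4, 3.1)

The white torus was at about (4.5, 1.5) and moved to about (3.1, 4.6).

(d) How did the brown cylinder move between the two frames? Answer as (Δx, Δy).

(2.1, -0.3)

The brown cylinder was at about (6.3, 4.6) and moved to about (8.4, 4.3).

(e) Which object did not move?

the blue torus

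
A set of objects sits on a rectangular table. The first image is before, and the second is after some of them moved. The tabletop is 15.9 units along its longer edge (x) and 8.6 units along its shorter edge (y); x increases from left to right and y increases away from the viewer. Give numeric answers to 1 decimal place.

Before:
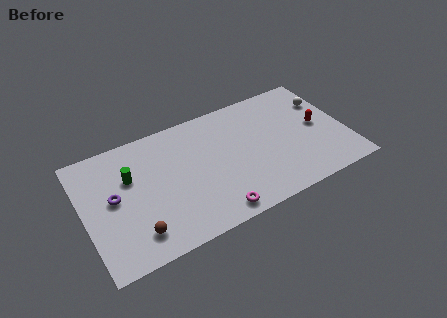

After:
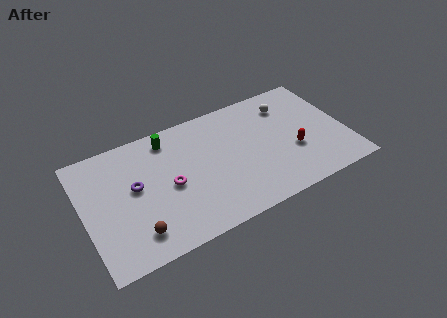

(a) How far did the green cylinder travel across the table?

3.0

The green cylinder was near (2.9, 5.6) before and (5.4, 7.3) after, so it travelled √(2.5² + 1.7²) ≈ 3.0 units.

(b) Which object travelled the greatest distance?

the magenta torus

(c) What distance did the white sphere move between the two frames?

2.4

The white sphere moved from about (15.0, 6.1) to (12.7, 6.7), a distance of √(2.3² + 0.6²) ≈ 2.4.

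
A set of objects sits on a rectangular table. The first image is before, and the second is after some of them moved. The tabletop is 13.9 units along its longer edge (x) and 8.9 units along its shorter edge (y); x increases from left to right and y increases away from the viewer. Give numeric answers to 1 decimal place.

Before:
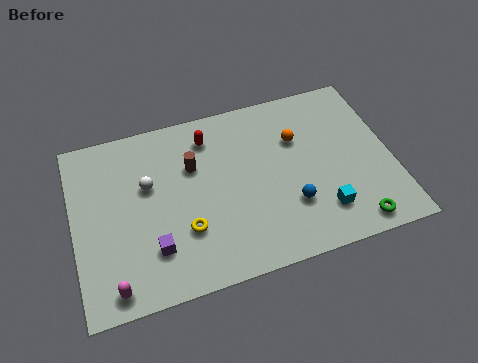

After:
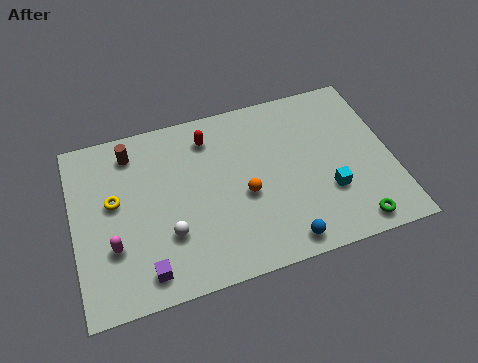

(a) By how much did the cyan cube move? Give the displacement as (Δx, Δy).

(0.4, 0.9)

From the two frames, the cyan cube sits at roughly (10.6, 2.0) before and (11.0, 2.9) after.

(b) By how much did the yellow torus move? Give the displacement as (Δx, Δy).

(-2.9, 2.3)

The yellow torus was at about (4.7, 2.8) and moved to about (1.8, 5.1).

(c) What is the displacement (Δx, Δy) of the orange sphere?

(-2.5, -2.2)

The orange sphere started near (9.9, 6.0) and ended near (7.4, 3.8).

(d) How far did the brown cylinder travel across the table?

3.0

The brown cylinder moved from about (5.3, 5.9) to (2.7, 7.4), a distance of √(2.6² + 1.5²) ≈ 3.0.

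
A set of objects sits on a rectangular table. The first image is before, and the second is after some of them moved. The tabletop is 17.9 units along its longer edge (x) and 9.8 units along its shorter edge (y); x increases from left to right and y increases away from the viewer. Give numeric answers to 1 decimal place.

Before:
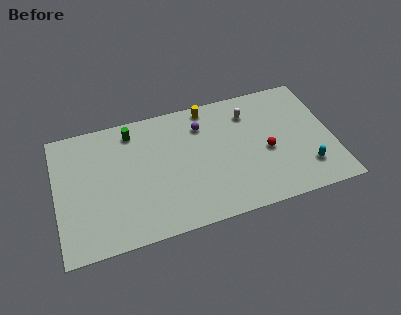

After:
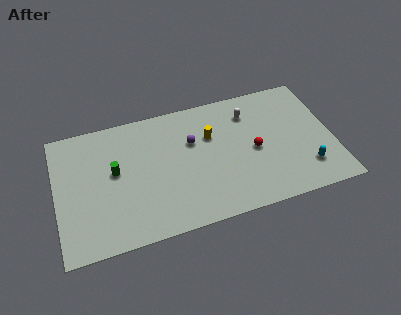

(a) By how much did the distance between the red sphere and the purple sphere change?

-0.8

The distance was about 5.1 in the first image and 4.3 in the second, so they moved 0.8 units closer together.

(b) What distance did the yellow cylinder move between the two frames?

2.3

From (10.1, 8.8) to (10.1, 6.5), the yellow cylinder covered √(0.0² + 2.3²) ≈ 2.3 units.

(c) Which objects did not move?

the white capsule and the cyan capsule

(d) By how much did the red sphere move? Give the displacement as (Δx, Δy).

(-0.8, 0.3)

The red sphere was at about (13.6, 4.3) and moved to about (12.8, 4.6).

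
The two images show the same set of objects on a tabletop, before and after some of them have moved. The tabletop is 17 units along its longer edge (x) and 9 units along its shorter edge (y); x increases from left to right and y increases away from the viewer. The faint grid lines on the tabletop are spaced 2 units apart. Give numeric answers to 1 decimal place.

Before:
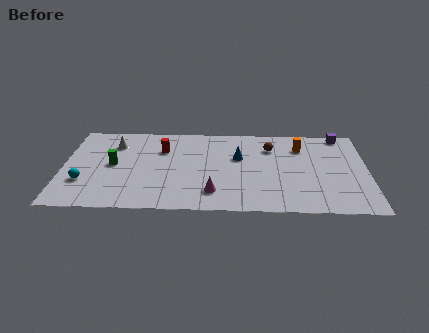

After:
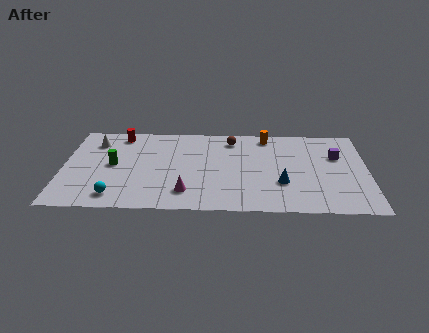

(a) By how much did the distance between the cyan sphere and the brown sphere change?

-2.3

The distance was about 11.1 in the first image and 8.8 in the second, so they moved 2.3 units closer together.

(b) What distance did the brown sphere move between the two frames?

2.3

From (11.6, 6.7) to (9.4, 7.5), the brown sphere covered √(2.2² + 0.8²) ≈ 2.3 units.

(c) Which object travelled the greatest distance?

the blue cone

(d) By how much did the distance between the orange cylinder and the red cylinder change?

+0.5

Before: roughly 7.8 units apart; after: 8.3. That's 0.5 units further apart.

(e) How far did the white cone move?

1.1

From (2.8, 6.8) to (1.7, 7.0), the white cone covered √(1.1² + 0.2²) ≈ 1.1 units.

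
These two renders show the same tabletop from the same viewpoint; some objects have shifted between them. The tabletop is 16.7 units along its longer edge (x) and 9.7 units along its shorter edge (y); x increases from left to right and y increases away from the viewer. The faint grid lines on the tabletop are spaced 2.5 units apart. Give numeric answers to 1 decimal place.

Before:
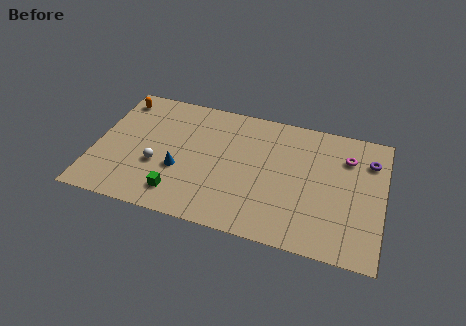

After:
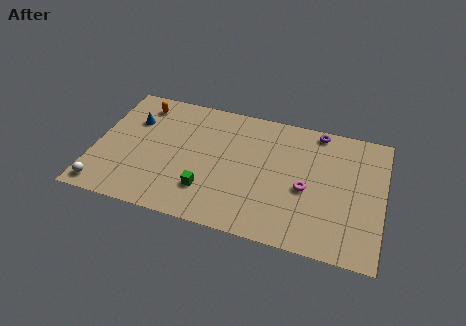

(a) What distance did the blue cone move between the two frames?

4.3

From (5.0, 3.6) to (2.0, 6.7), the blue cone covered √(3.0² + 3.1²) ≈ 4.3 units.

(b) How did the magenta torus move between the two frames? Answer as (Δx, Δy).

(-2.2, -3.0)

The magenta torus started near (14.5, 7.2) and ended near (12.3, 4.2).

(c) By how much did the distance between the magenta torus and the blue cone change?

+0.4

Before: roughly 10.2 units apart; after: 10.6. That's 0.4 units further apart.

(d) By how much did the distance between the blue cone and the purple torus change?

-0.5

They were about 11.4 units apart before and 10.9 after — 0.5 units closer together.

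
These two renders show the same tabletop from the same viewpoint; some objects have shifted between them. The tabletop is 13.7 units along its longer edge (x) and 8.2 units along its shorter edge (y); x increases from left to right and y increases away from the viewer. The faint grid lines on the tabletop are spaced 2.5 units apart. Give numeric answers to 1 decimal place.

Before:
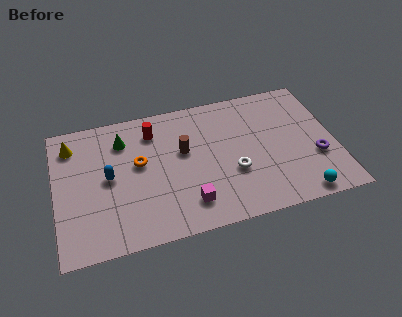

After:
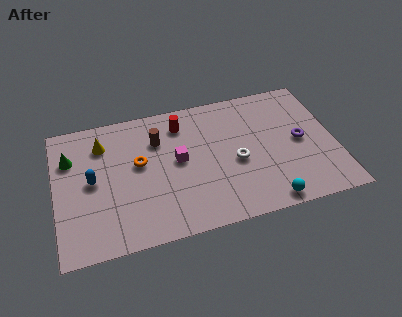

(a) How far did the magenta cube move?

2.7

From (6.3, 1.7) to (6.0, 4.4), the magenta cube covered √(0.3² + 2.7²) ≈ 2.7 units.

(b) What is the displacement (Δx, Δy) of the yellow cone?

(1.5, -0.3)

The yellow cone started near (0.9, 6.6) and ended near (2.4, 6.3).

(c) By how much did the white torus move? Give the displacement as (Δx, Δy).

(0.2, 0.6)

The white torus was at about (8.6, 3.0) and moved to about (8.8, 3.6).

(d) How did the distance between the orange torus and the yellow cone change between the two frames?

-1.4

They were about 3.7 units apart before and 2.3 after — 1.4 units closer together.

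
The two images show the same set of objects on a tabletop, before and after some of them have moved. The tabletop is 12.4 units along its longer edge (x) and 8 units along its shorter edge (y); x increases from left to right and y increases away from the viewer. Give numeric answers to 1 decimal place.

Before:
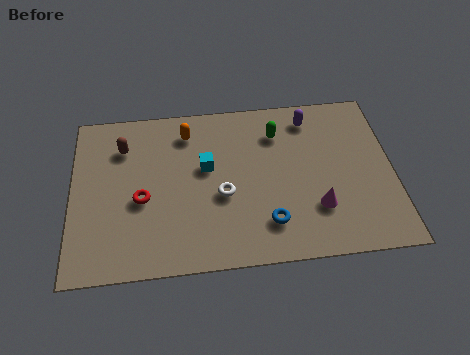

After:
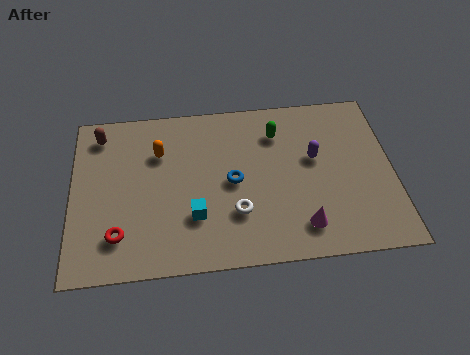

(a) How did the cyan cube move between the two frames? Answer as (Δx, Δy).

(-0.5, -2.3)

From the two frames, the cyan cube sits at roughly (5.2, 4.7) before and (4.7, 2.4) after.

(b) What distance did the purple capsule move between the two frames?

2.0

The purple capsule moved from about (9.3, 6.7) to (9.4, 4.7), a distance of √(0.1² + 2.0²) ≈ 2.0.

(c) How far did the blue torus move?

2.5

From (7.5, 1.8) to (6.2, 3.9), the blue torus covered √(1.3² + 2.1²) ≈ 2.5 units.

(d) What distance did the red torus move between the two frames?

1.8

The red torus moved from about (2.7, 3.4) to (1.8, 1.8), a distance of √(0.9² + 1.6²) ≈ 1.8.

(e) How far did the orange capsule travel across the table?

1.4

The orange capsule was near (4.5, 6.5) before and (3.4, 5.6) after, so it travelled √(1.1² + 0.9²) ≈ 1.4 units.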